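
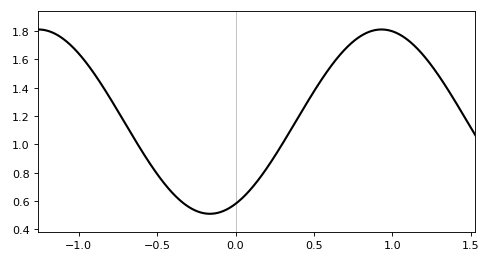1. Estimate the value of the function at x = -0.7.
1.14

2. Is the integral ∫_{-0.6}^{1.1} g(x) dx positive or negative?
positive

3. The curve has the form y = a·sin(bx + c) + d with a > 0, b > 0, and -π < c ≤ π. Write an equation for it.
y = 0.65sin(2.87x - 1.1) + 1.16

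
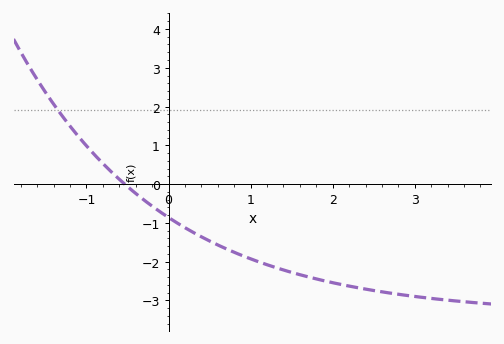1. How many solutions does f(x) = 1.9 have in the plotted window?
1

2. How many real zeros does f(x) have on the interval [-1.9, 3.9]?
1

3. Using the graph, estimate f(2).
-2.5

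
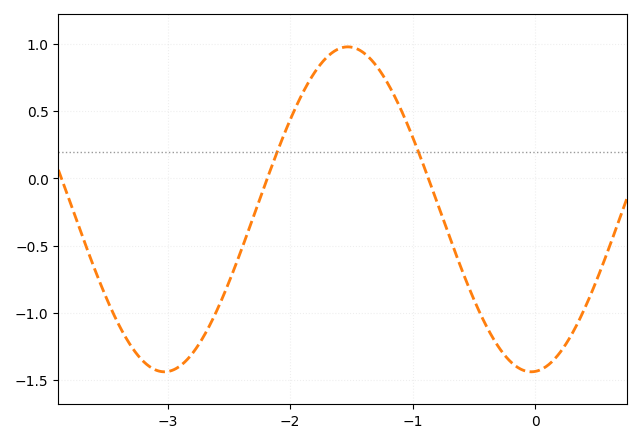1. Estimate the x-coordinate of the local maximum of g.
-1.5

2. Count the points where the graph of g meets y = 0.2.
2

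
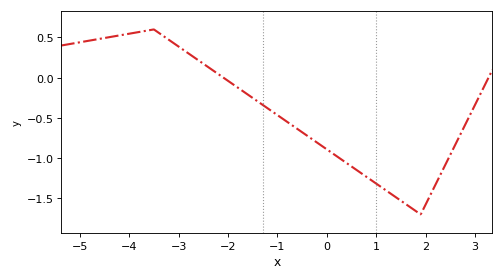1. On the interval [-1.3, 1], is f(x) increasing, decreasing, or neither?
decreasing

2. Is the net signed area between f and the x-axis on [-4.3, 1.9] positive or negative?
negative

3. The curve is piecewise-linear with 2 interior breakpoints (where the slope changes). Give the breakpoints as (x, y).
(-3.5, 0.6); (1.9, -1.7)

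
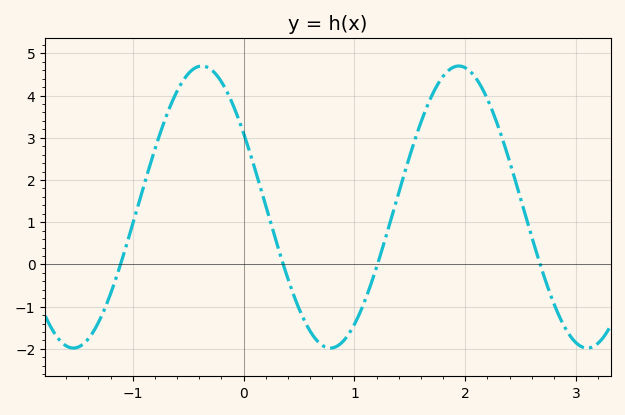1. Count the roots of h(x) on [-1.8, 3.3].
4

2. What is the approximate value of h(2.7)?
-0.2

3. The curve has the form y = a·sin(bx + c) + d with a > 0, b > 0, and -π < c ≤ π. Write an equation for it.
y = 3.34sin(2.7x + 2.6) + 1.36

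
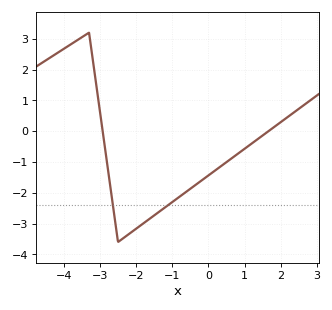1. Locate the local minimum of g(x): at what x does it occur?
-2.4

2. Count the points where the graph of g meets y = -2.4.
2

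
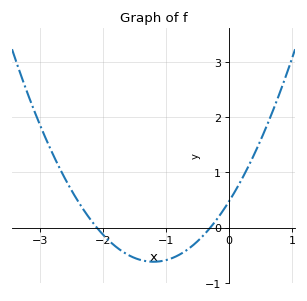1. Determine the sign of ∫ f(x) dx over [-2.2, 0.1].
negative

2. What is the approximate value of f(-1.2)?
-0.616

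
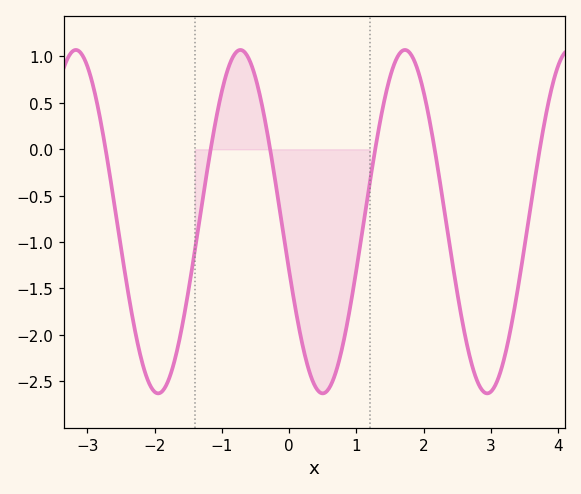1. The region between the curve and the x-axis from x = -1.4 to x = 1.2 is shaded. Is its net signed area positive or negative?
negative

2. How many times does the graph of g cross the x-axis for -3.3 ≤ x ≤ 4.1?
6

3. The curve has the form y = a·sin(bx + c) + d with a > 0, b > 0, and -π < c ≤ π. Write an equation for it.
y = 1.85sin(2.6x - 2.9) - 0.78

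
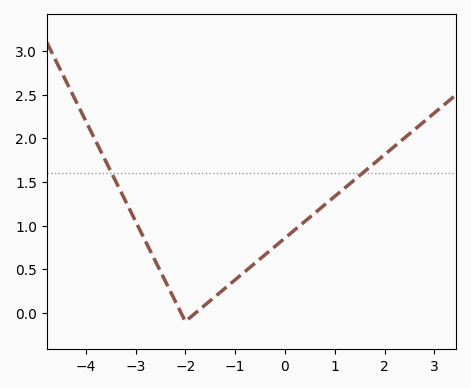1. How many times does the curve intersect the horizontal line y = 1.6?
2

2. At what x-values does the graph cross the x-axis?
-2.09, -1.79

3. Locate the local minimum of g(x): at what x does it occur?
-2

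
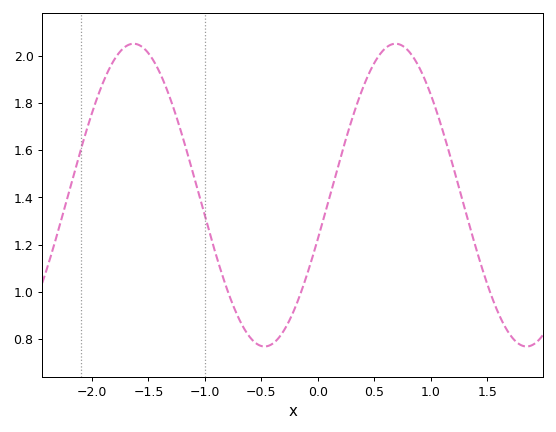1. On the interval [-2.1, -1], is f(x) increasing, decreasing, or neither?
neither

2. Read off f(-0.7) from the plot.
0.888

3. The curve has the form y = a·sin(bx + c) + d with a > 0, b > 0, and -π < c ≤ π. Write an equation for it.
y = 0.64sin(2.71x - 0.292) + 1.41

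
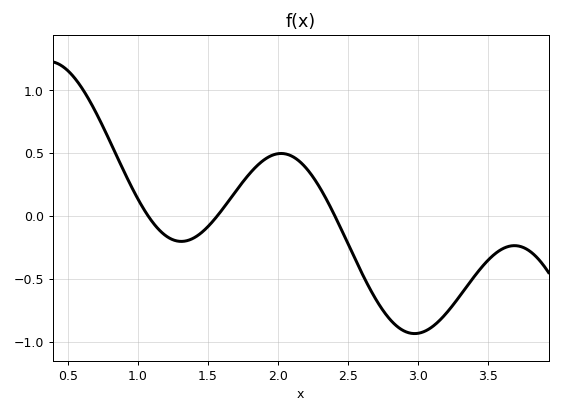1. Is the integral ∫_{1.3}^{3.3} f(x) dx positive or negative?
negative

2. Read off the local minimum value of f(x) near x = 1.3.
-0.2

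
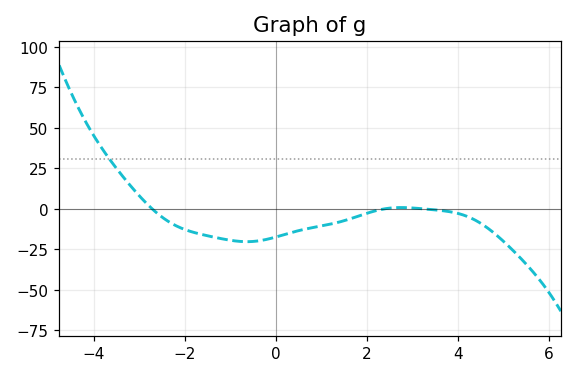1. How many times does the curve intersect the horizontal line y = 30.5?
1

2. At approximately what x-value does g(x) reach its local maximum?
2.8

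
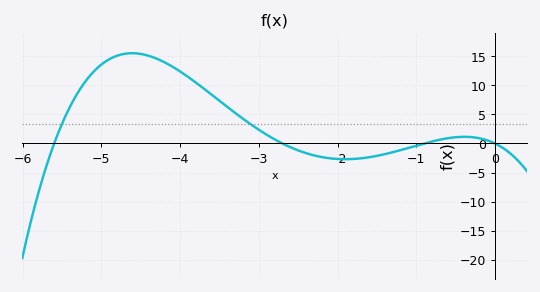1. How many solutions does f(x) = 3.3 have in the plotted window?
2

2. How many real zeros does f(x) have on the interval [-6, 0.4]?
4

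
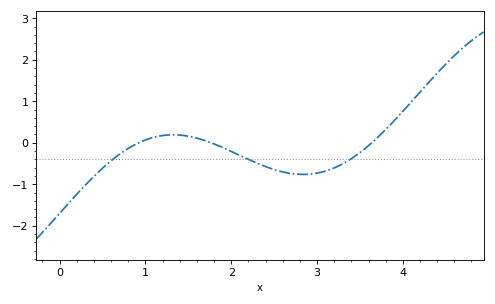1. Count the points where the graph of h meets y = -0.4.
3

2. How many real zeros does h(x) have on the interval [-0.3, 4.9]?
3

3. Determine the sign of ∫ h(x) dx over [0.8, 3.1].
negative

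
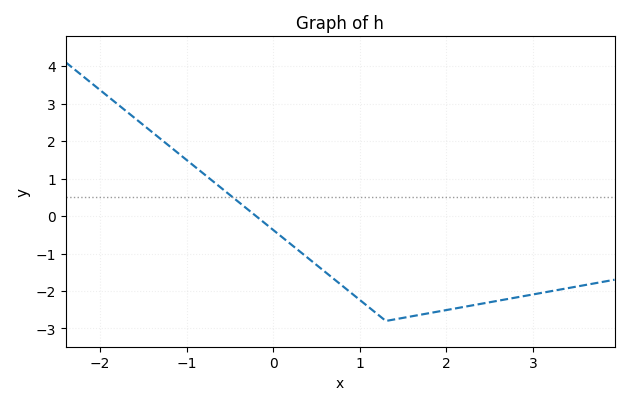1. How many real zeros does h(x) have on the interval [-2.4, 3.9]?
1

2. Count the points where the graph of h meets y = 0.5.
1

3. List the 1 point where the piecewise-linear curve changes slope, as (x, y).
(1.3, -2.8)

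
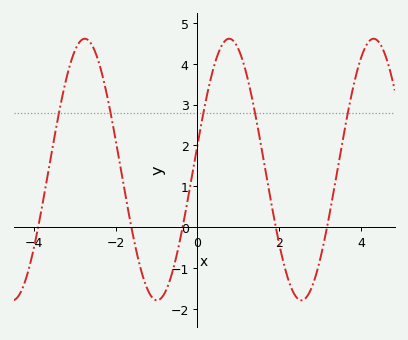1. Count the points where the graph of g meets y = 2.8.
5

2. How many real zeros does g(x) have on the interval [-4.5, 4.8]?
5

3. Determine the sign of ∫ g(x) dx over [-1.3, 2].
positive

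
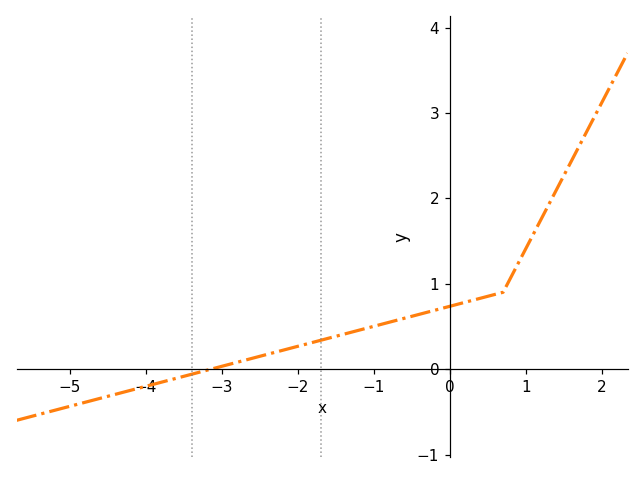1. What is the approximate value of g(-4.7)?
-0.4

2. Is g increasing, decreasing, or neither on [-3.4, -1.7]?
increasing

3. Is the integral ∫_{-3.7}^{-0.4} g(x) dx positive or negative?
positive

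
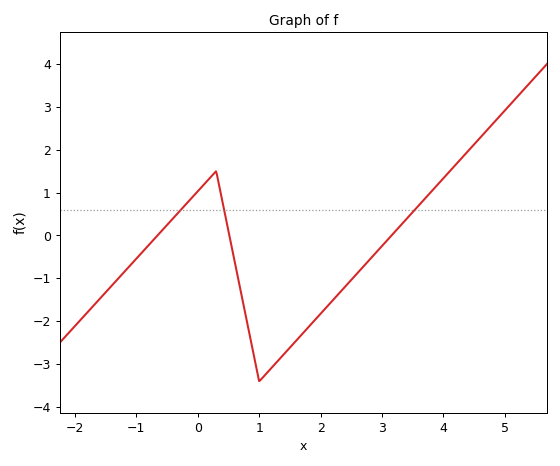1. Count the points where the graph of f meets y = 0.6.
3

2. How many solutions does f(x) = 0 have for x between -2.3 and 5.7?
3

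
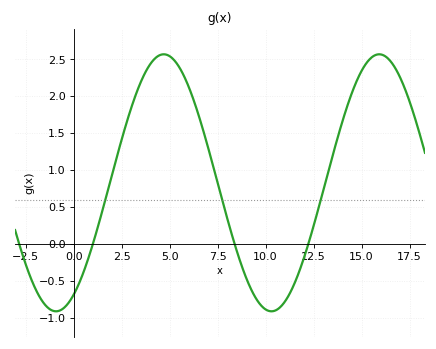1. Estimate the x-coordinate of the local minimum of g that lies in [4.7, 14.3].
10.3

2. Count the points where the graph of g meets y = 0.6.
3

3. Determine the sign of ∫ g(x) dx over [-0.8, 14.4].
positive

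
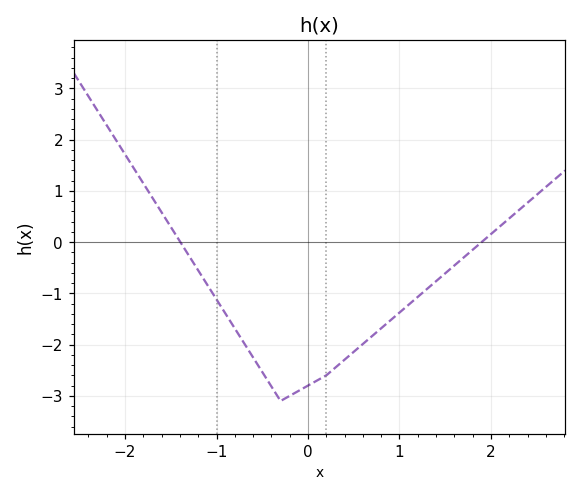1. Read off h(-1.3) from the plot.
-0.269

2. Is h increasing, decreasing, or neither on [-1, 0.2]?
neither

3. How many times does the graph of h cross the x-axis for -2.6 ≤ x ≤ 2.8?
2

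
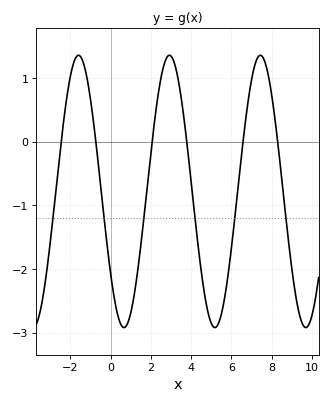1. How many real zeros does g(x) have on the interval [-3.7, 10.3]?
6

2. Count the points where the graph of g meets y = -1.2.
6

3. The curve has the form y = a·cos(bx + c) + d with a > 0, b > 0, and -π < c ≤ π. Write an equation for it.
y = 2.14cos(1.39x + 2.22) - 0.78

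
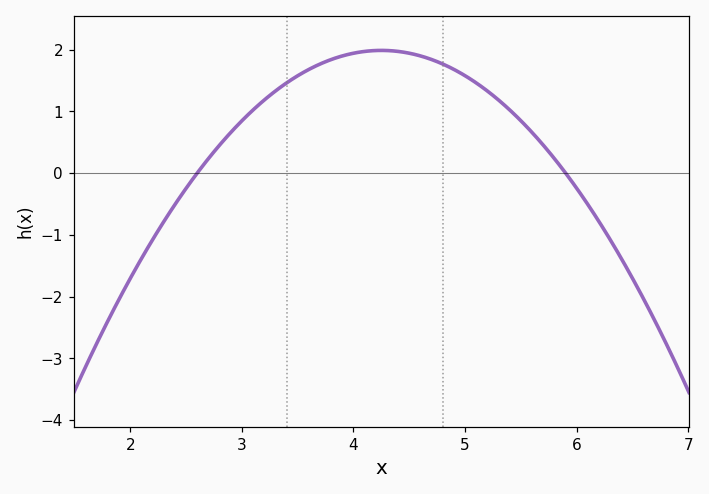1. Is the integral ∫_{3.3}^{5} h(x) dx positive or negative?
positive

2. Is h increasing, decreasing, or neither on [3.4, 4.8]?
neither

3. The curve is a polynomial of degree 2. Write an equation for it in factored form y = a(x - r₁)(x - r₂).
y = -0.73(x - 2.6)(x - 5.9)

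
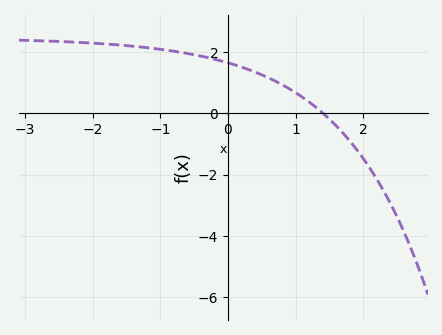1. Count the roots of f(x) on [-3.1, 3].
1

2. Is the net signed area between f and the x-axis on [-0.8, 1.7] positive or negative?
positive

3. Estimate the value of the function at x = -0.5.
1.91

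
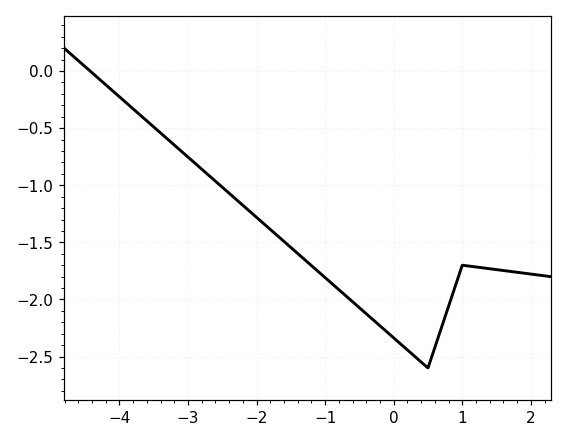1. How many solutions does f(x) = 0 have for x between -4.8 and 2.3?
1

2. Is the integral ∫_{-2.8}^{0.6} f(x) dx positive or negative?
negative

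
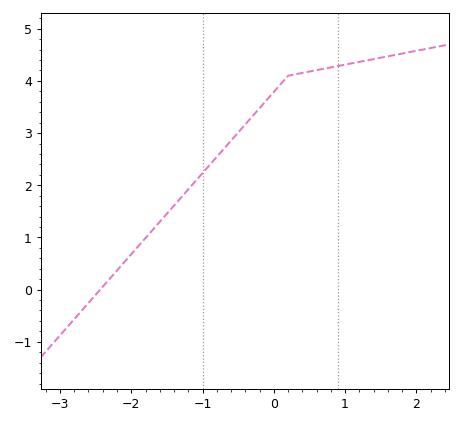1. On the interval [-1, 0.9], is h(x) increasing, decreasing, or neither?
increasing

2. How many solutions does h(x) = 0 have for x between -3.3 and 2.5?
1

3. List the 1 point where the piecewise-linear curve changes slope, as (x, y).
(0.2, 4.1)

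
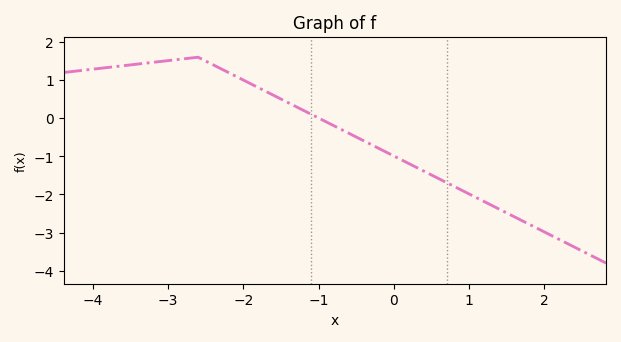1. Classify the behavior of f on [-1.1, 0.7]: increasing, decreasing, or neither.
decreasing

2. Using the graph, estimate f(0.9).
-1.89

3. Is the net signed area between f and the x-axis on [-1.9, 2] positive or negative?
negative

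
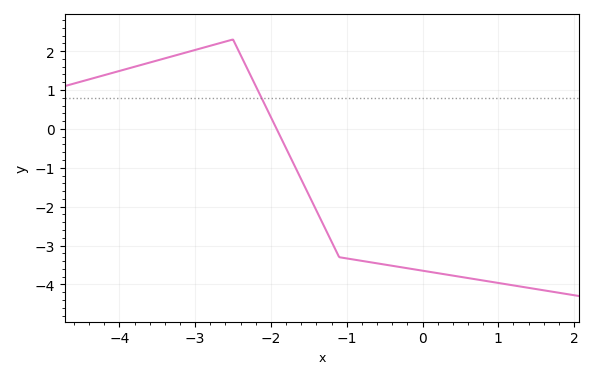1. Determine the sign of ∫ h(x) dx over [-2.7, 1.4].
negative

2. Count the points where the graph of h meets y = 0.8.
1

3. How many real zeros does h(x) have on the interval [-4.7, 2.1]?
1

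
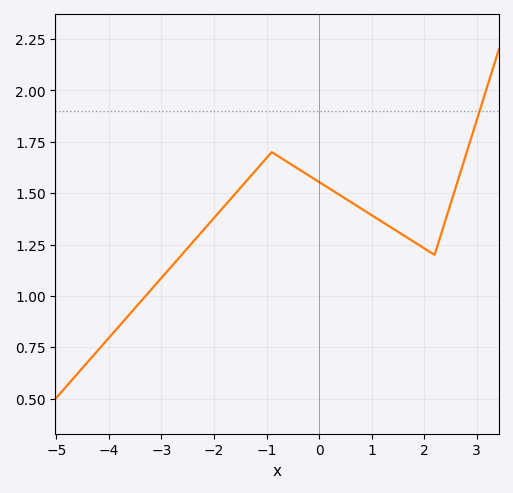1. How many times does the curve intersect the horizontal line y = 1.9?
1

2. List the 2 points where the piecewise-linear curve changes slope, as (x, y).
(-0.9, 1.7); (2.2, 1.2)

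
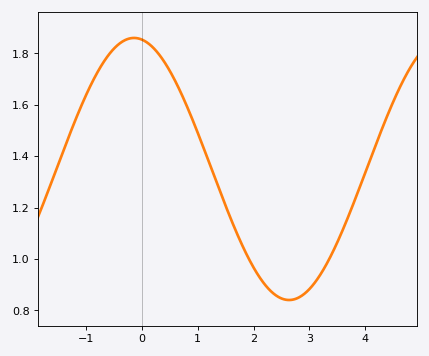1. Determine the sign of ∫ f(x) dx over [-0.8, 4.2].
positive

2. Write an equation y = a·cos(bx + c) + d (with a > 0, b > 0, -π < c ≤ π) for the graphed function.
y = 0.51cos(1.1x + 0.16) + 1.35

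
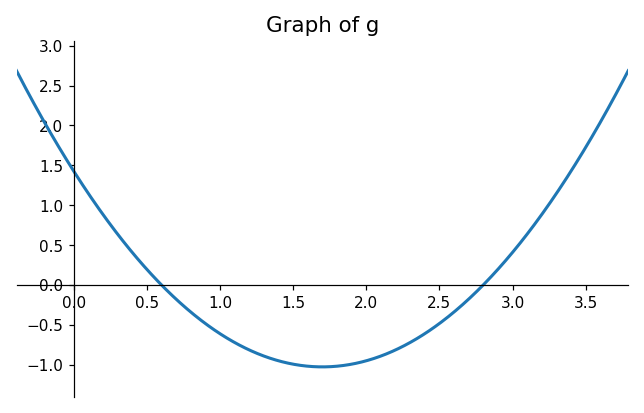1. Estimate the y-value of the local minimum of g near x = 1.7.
-1.05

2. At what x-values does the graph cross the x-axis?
0.6, 2.8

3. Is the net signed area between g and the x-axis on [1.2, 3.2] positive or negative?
negative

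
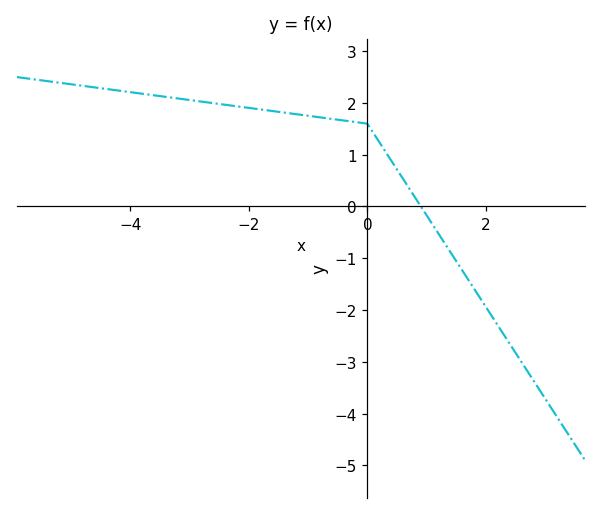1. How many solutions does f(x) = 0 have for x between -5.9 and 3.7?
1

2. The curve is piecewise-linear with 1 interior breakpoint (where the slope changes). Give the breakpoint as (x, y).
(0, 1.6)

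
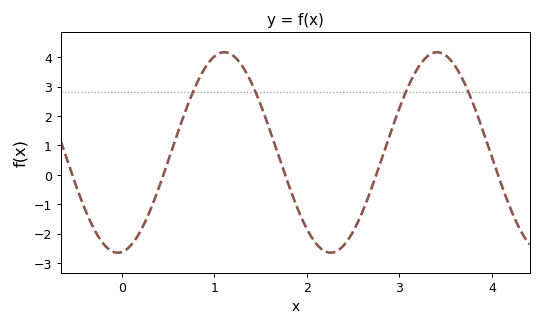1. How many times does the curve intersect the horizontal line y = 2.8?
4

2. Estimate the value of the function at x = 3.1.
3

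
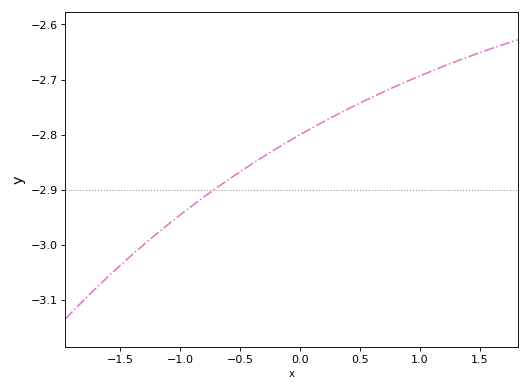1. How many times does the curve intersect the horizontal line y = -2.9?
1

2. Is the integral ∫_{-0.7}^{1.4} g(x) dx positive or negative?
negative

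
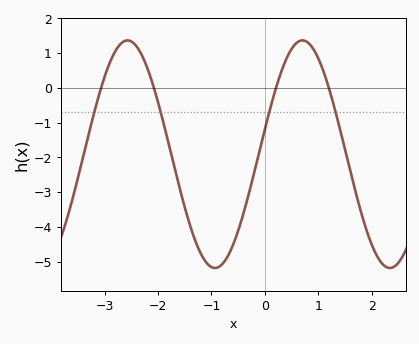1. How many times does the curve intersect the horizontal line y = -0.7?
4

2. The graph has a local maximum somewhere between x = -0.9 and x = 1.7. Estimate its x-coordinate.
0.7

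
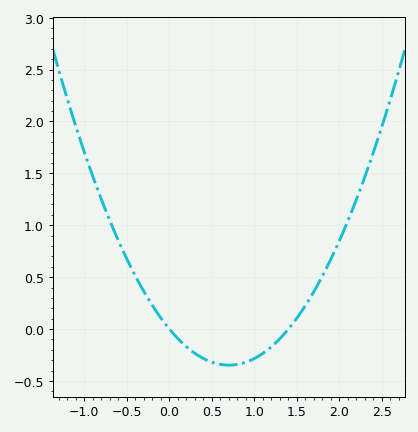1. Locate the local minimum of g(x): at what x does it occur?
0.7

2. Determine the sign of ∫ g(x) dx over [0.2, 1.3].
negative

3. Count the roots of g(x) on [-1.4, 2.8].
2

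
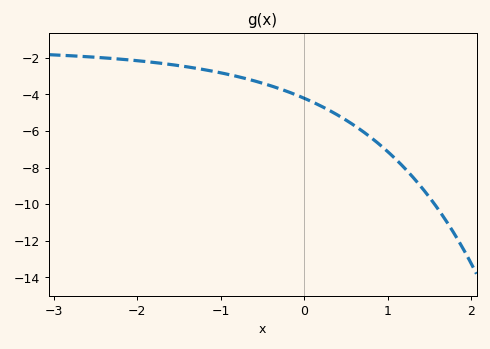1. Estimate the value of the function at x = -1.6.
-2.36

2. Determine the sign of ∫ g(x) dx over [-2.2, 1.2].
negative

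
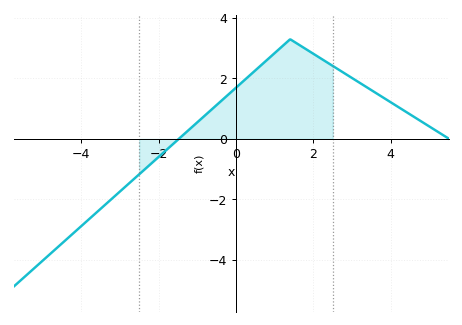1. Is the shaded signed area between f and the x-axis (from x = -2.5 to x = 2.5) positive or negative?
positive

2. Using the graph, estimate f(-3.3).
-2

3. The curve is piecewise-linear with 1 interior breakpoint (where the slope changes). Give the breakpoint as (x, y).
(1.4, 3.3)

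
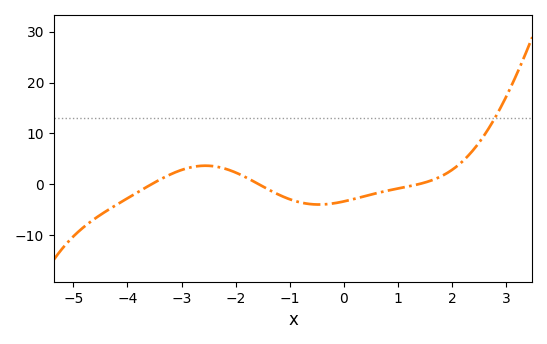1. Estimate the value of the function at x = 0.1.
-3.09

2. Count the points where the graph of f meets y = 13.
1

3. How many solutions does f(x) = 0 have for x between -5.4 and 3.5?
3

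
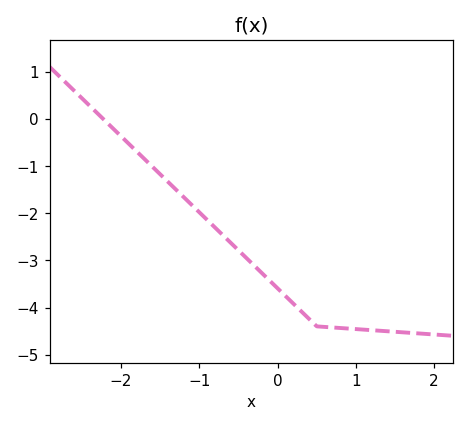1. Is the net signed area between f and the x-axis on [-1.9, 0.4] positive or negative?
negative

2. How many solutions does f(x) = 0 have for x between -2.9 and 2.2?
1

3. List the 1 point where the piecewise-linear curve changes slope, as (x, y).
(0.5, -4.4)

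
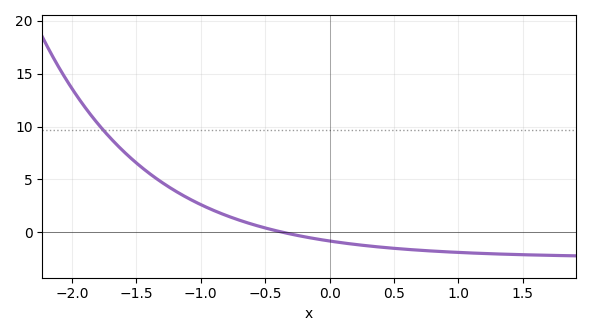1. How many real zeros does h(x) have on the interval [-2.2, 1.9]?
1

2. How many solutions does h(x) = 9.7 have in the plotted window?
1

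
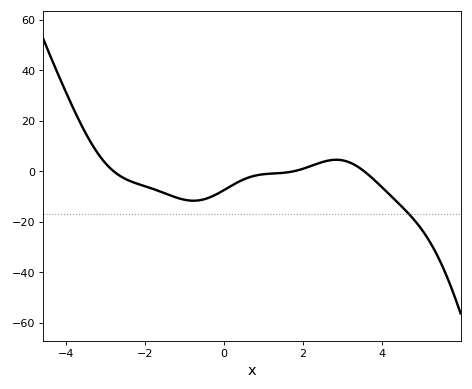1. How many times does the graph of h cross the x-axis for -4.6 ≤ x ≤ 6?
3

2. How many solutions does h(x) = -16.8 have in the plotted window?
1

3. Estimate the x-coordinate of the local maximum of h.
2.84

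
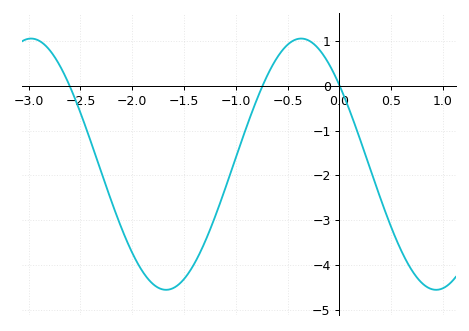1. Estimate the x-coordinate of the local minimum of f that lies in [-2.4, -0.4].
-1.67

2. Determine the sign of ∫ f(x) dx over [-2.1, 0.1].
negative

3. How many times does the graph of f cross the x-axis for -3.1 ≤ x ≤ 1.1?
3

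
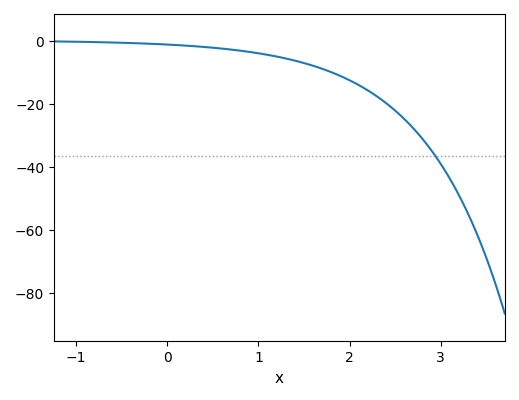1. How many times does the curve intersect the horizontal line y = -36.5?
1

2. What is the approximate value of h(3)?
-39.1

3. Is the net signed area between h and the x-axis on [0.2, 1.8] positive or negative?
negative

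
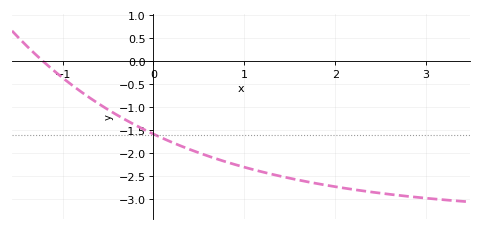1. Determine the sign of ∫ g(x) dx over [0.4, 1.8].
negative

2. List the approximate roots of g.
-1.2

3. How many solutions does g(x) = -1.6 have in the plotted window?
1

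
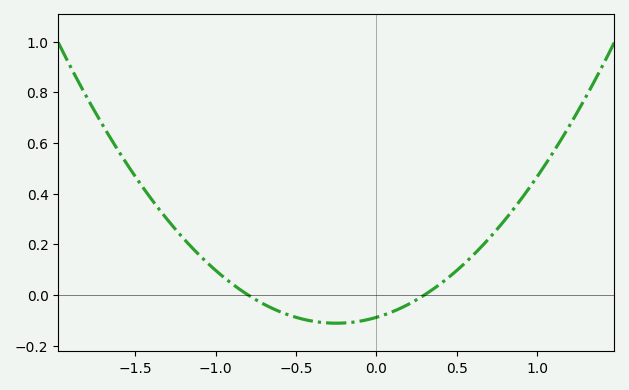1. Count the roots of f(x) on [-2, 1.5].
2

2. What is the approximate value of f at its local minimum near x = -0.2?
-0.12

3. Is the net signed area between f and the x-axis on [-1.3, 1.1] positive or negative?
positive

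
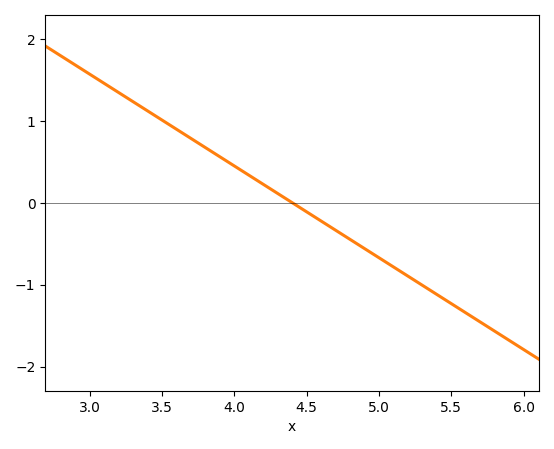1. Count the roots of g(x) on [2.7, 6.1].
1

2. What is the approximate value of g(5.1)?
-0.8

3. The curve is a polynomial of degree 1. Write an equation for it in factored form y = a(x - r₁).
y = -1.12(x - 4.4)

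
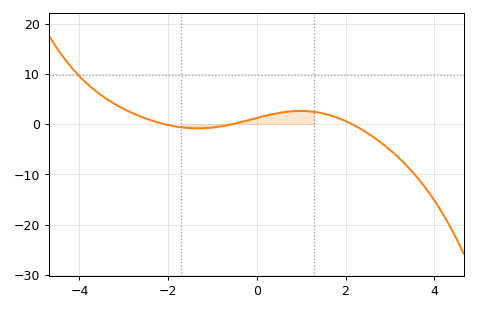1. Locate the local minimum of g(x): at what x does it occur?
-1.4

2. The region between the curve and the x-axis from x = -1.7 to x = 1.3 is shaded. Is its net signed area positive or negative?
positive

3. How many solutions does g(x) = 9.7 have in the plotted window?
1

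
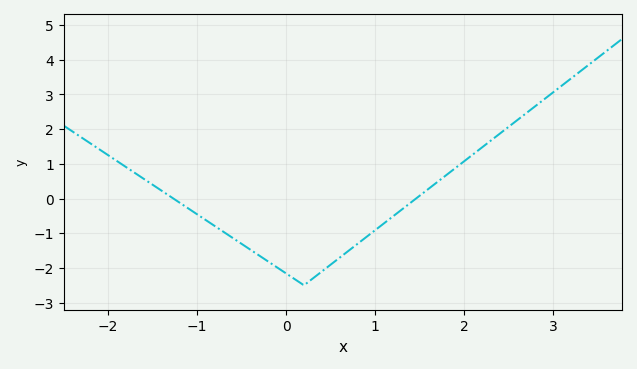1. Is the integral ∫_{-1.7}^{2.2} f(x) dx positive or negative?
negative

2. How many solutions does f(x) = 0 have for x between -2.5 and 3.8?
2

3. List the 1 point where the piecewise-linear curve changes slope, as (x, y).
(0.2, -2.5)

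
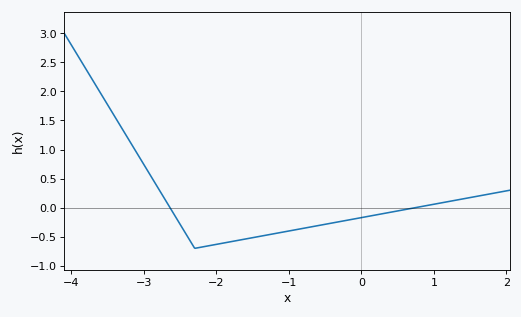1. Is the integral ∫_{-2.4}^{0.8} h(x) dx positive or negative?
negative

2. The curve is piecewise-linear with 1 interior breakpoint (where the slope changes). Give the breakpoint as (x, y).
(-2.3, -0.7)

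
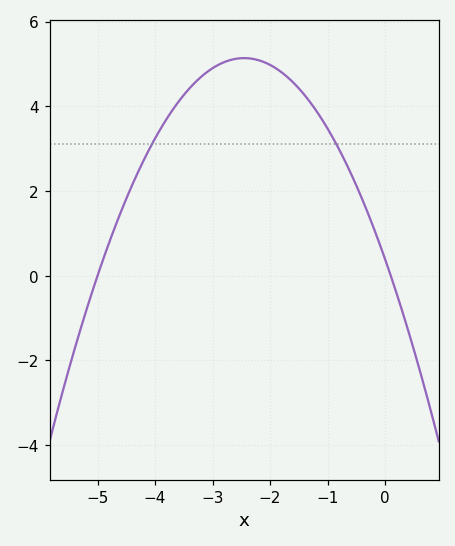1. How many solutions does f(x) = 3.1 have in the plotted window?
2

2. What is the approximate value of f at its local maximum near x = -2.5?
5.2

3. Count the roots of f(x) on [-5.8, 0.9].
2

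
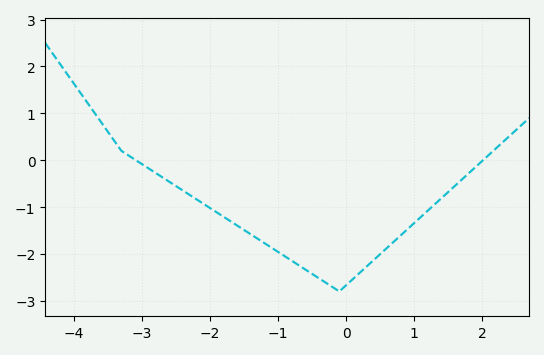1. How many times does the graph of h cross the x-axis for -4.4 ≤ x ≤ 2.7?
2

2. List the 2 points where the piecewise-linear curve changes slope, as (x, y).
(-3.3, 0.2); (-0.1, -2.8)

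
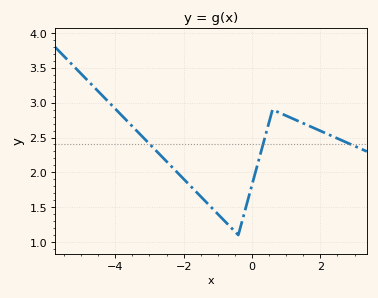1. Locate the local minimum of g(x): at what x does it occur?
-0.4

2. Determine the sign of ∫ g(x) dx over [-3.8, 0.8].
positive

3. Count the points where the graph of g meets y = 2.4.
3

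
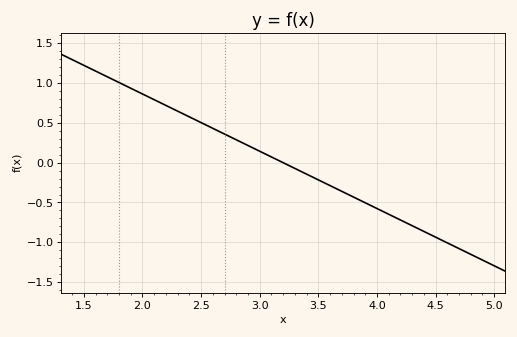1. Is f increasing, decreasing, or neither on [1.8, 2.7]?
decreasing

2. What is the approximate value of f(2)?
0.85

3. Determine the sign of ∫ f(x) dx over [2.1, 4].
positive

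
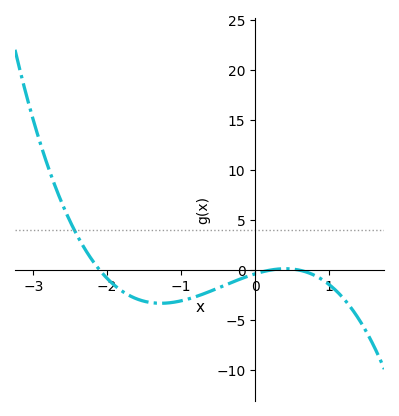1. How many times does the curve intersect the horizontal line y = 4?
1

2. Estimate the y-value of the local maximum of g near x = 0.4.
0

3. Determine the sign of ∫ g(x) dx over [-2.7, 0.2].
negative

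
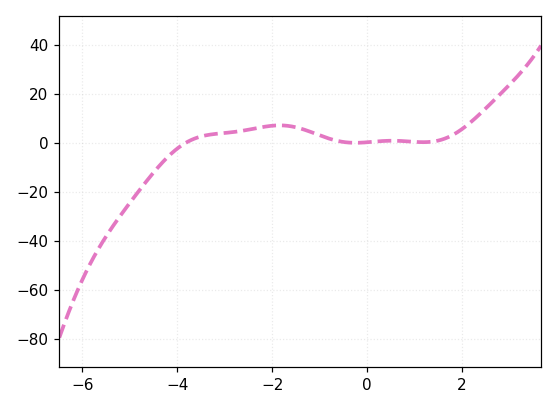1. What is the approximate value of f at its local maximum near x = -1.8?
8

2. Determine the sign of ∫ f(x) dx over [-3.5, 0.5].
positive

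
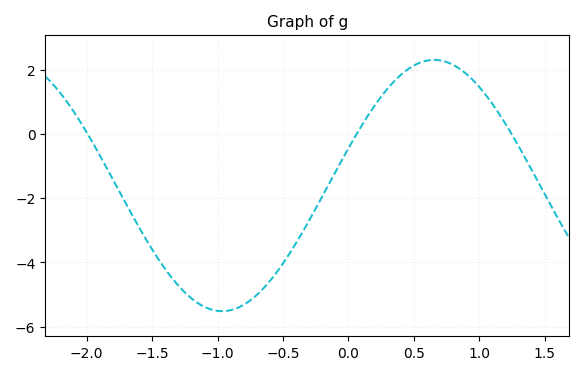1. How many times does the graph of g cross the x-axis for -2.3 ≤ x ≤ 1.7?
3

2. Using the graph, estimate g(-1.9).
-0.6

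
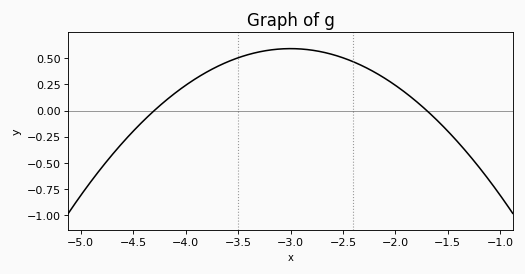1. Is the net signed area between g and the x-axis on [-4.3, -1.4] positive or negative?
positive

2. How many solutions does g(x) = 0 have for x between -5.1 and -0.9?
2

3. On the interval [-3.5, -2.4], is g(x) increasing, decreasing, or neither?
neither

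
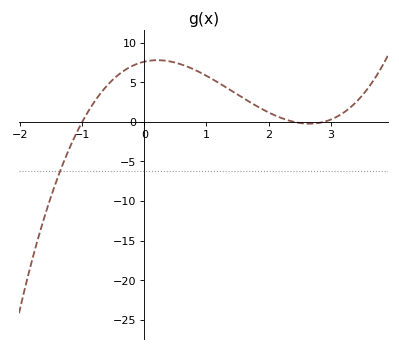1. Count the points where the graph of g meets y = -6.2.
1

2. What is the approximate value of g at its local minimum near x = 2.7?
0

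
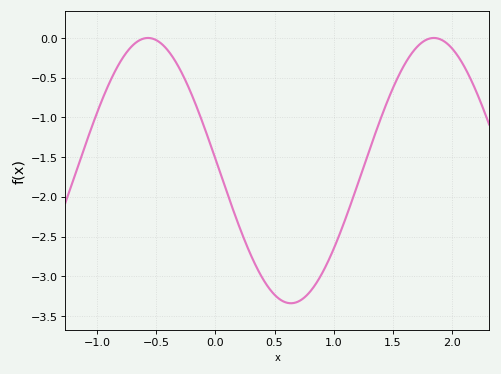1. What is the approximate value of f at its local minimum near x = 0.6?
-3.34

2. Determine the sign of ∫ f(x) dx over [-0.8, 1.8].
negative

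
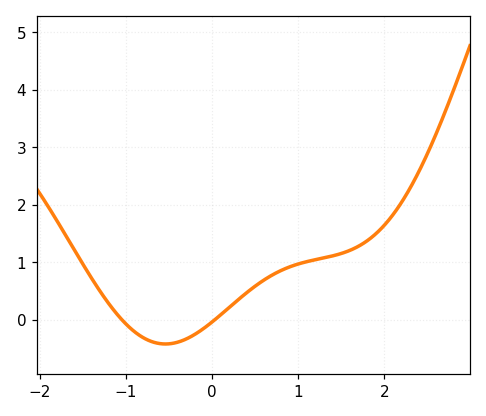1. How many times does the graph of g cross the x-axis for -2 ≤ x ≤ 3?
2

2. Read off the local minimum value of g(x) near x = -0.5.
-0.4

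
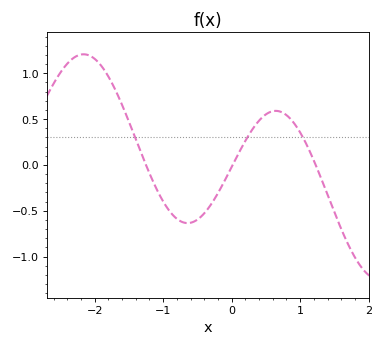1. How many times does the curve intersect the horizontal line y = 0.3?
3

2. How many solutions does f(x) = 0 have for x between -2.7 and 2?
3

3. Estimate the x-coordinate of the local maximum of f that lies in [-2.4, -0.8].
-2.2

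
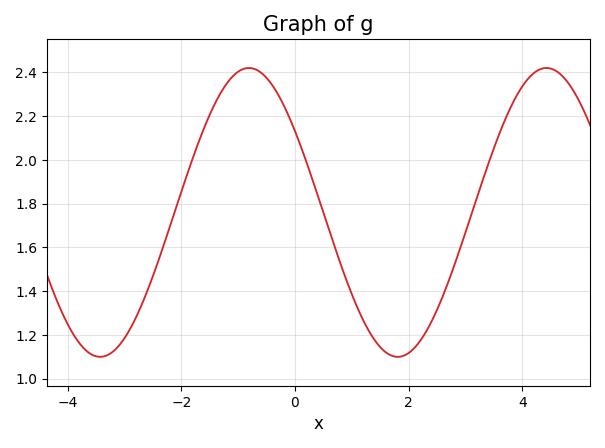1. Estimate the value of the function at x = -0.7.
2.42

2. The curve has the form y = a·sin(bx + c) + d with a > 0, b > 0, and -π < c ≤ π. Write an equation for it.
y = 0.66sin(1.2x + 2.5) + 1.76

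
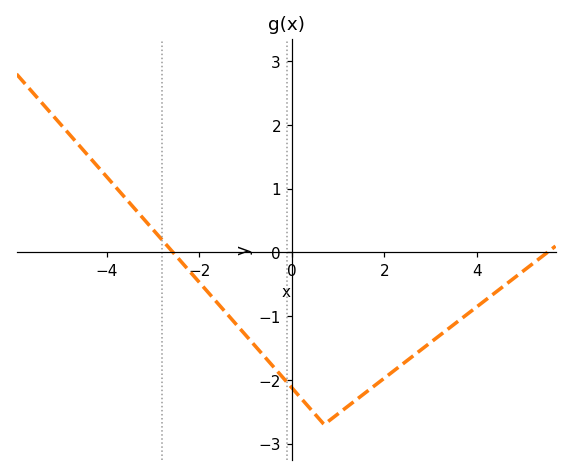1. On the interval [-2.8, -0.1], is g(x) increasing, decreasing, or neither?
decreasing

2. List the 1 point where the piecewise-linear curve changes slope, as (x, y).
(0.7, -2.7)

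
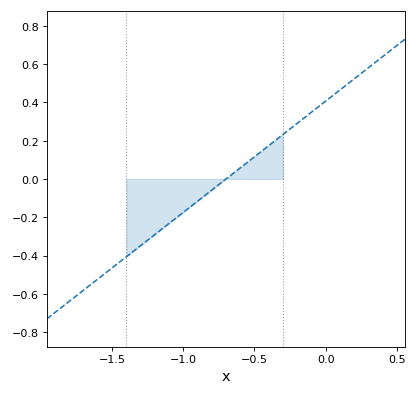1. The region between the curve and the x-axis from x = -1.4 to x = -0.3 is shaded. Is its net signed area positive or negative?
negative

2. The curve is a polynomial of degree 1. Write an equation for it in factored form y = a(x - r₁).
y = 0.58(x + 0.7)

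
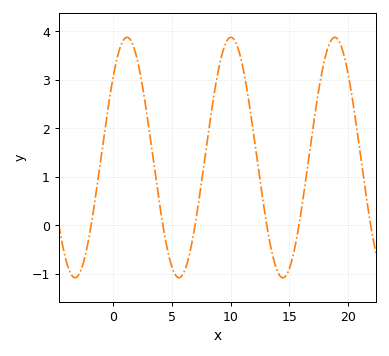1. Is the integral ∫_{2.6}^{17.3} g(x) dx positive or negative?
positive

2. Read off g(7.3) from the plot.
0.5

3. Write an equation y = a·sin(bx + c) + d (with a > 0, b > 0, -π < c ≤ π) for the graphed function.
y = 2.48sin(0.71x + 0.73) + 1.4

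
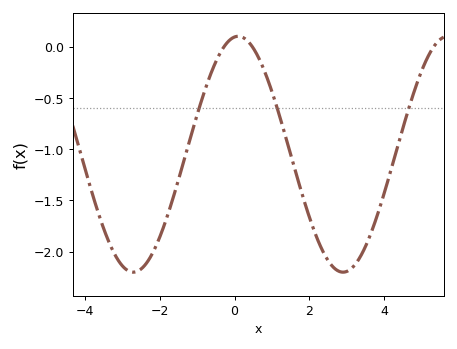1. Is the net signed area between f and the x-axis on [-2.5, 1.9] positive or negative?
negative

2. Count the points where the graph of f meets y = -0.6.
3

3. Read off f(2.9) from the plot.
-2.2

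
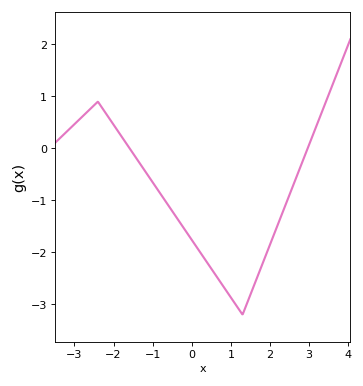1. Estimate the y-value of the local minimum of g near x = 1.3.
-3.2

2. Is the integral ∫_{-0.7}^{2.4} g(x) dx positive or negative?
negative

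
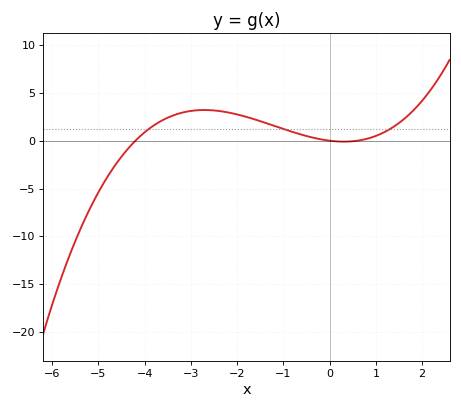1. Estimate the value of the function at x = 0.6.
0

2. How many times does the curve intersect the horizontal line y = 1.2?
3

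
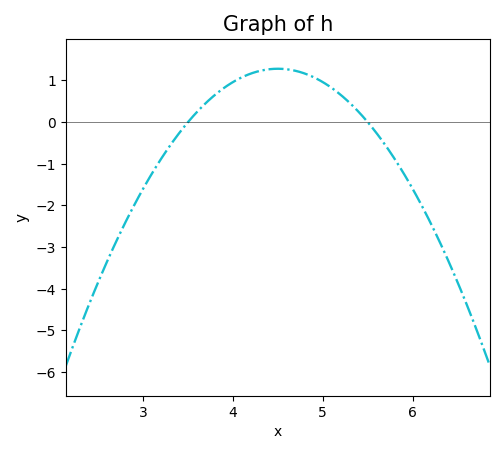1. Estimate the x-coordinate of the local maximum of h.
4.5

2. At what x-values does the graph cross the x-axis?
3.5, 5.5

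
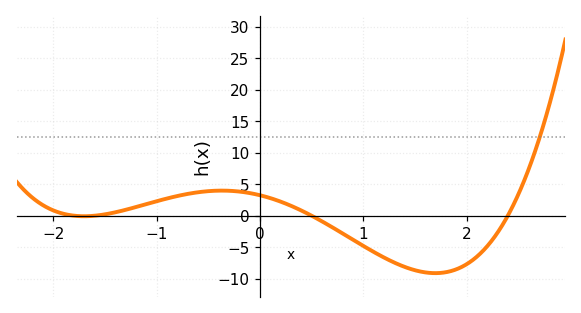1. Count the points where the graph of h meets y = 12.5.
1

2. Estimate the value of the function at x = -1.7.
-0.085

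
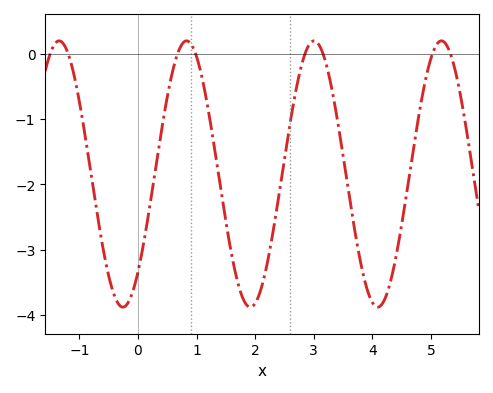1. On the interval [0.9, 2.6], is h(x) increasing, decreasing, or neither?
neither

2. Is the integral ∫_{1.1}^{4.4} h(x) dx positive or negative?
negative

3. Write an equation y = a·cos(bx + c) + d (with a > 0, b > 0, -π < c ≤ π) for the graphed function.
y = 2.04cos(2.9x - 2.4) - 1.84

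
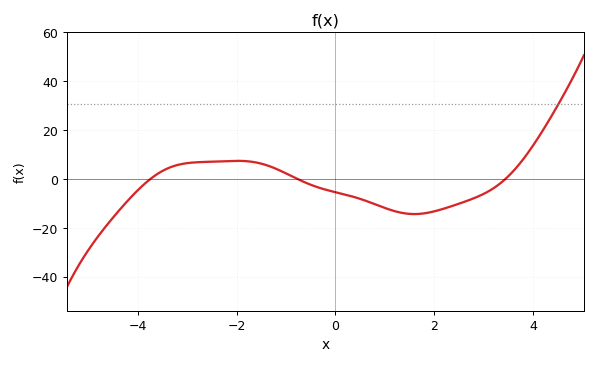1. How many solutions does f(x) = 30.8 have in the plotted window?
1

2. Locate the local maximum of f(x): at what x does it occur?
-2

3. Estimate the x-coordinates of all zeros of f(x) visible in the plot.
-3.8, -0.8, 3.4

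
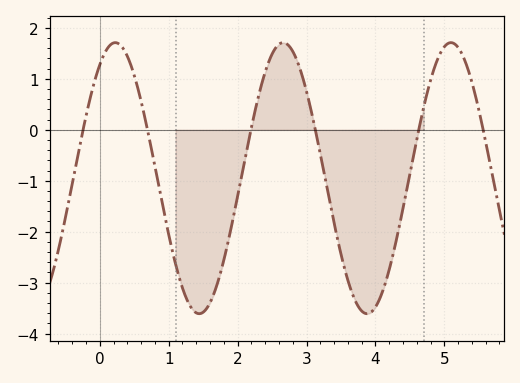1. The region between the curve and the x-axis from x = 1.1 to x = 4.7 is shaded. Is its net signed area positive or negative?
negative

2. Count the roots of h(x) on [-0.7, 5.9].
6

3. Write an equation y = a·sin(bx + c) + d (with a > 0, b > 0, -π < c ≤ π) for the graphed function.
y = 2.66sin(2.6x + 0.99) - 0.95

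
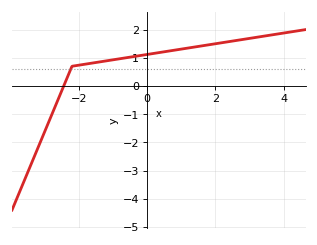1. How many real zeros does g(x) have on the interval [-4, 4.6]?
1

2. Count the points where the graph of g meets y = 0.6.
1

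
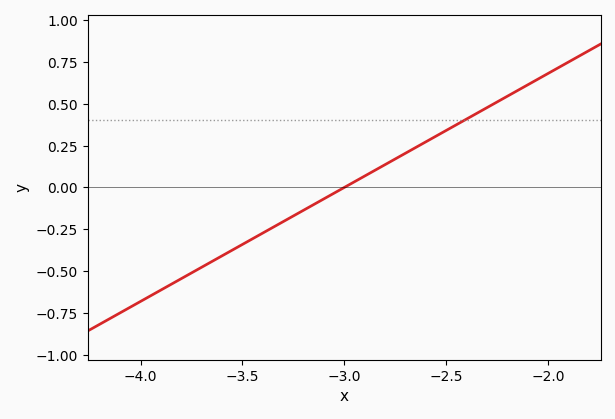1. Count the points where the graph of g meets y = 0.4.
1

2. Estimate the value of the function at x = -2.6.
0.28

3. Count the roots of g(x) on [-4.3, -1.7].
1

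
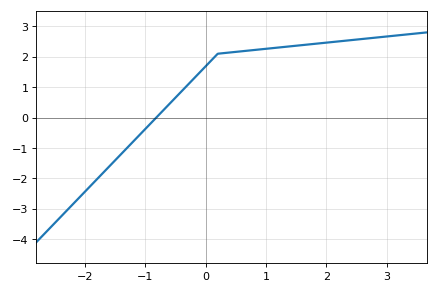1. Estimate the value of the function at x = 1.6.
2.4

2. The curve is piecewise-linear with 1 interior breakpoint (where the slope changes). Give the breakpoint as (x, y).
(0.2, 2.1)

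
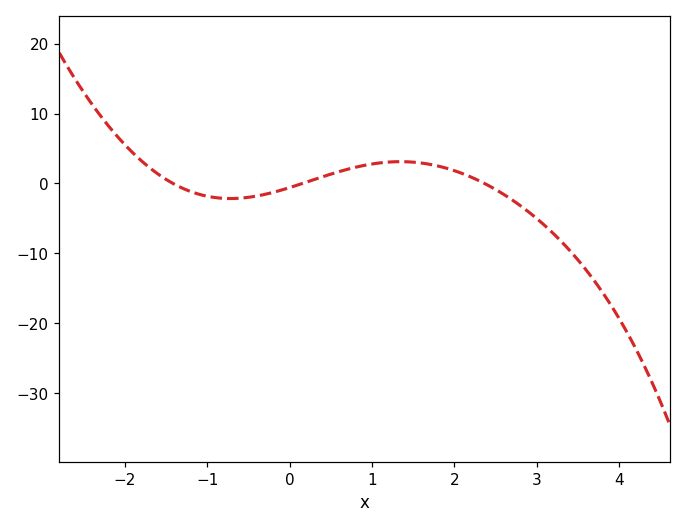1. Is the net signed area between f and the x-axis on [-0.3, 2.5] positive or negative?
positive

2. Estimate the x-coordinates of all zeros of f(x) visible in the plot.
-1.4, 0.2, 2.4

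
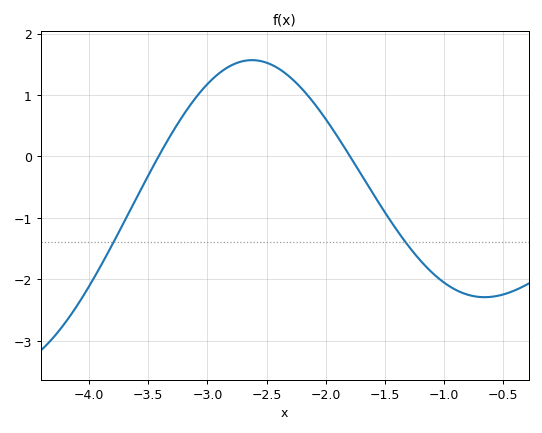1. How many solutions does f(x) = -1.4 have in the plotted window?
2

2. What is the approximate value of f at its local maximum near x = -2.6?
1.57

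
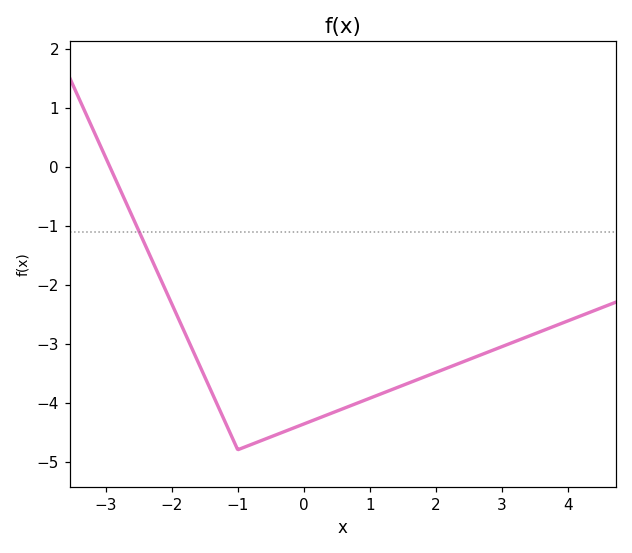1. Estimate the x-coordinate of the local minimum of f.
-1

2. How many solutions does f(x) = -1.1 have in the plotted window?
1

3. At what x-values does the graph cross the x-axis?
-3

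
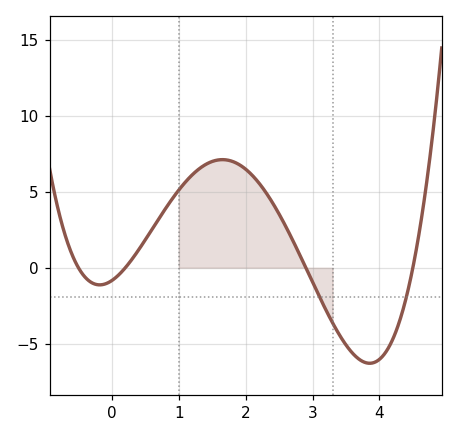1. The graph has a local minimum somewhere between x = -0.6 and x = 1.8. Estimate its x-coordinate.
-0.2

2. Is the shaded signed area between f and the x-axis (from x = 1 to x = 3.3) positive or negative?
positive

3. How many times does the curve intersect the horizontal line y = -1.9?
2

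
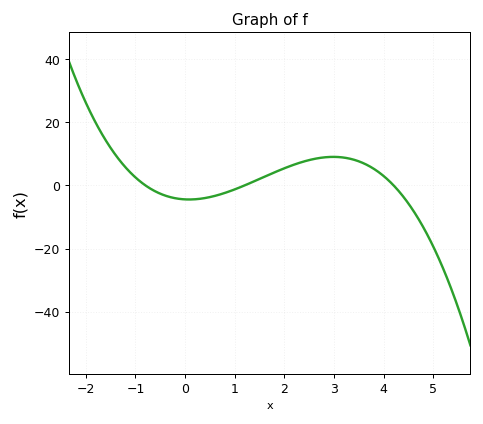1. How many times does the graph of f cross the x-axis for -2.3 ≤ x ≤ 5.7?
3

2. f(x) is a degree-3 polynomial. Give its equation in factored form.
y = -1.1(x + 0.8)(x - 1.2)(x - 4.2)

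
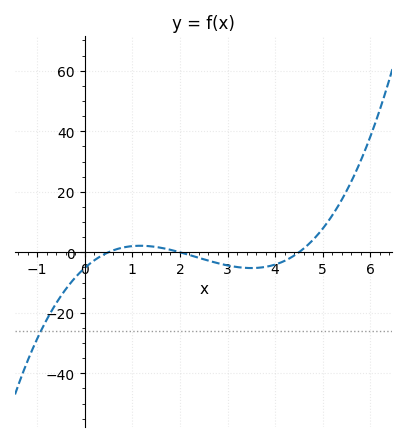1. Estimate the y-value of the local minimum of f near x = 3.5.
-5.22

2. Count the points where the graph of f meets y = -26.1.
1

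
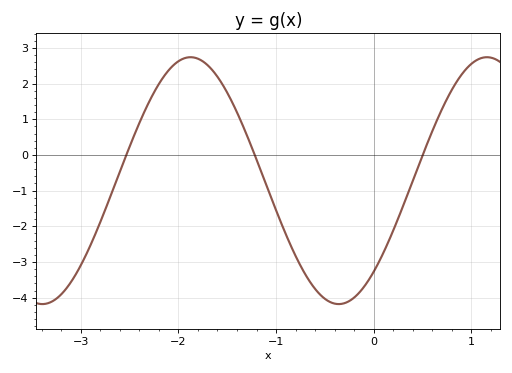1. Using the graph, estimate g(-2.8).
-1.88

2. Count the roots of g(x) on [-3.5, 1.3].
3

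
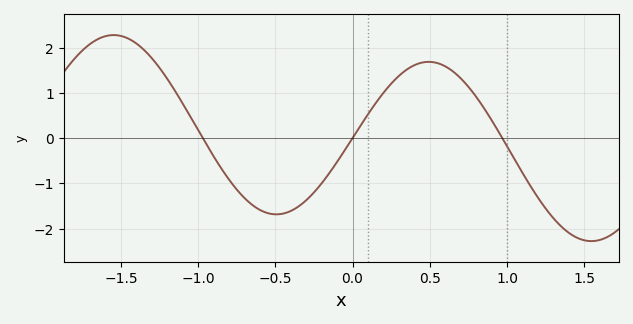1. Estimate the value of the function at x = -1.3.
1.8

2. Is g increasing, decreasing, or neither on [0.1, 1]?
neither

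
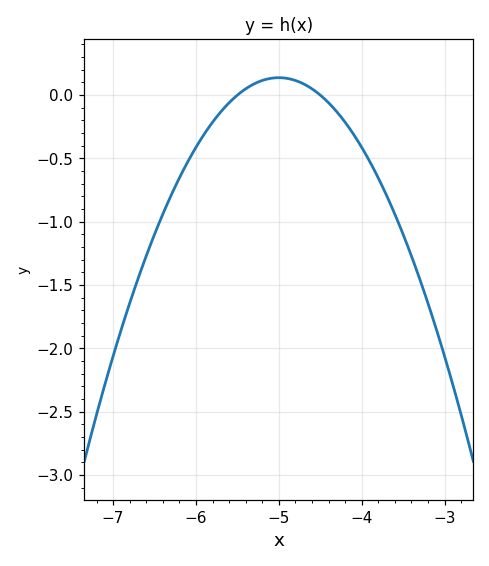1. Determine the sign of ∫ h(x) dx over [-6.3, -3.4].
negative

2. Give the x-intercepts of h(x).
-5.5, -4.5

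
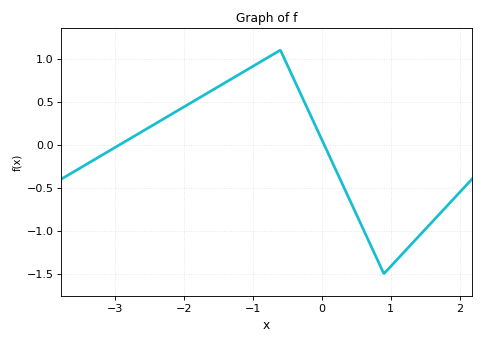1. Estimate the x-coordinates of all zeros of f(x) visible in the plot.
-2.9, 0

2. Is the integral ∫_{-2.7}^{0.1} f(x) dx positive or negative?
positive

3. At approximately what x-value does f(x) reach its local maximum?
-0.6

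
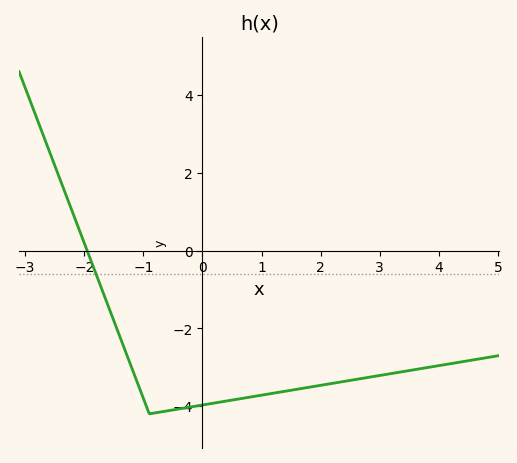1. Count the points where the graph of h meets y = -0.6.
1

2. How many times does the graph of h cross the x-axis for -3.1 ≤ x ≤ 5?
1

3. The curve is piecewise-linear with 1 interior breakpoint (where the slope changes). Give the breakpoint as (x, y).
(-0.9, -4.2)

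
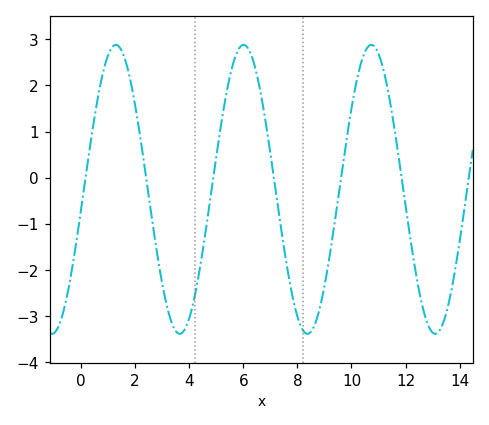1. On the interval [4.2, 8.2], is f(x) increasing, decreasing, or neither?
neither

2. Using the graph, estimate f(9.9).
1.1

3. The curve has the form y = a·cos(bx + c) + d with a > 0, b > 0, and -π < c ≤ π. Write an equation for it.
y = 3.13cos(1.3x - 1.7) - 0.25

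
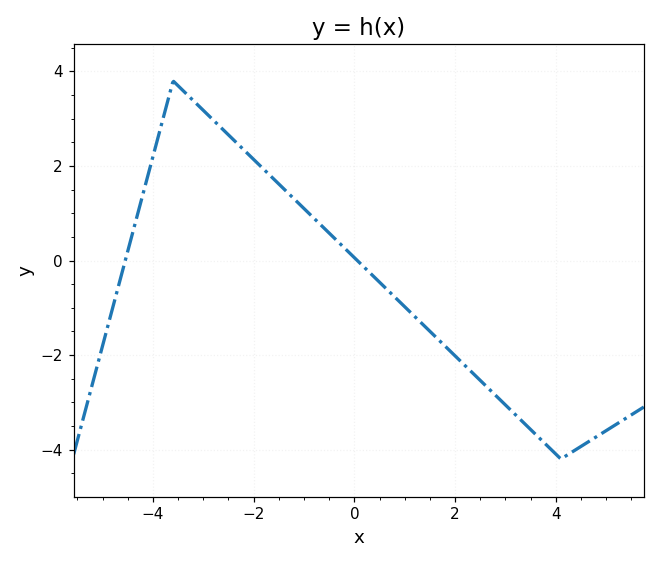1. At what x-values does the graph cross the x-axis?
-4.55, 0.058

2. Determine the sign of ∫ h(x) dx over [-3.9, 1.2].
positive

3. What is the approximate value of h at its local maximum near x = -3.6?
3.8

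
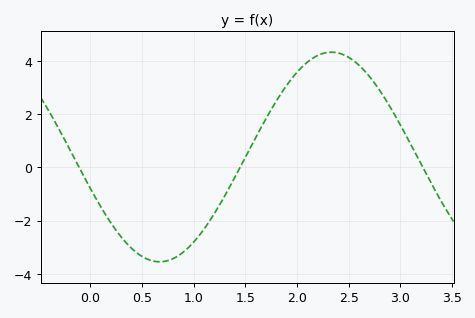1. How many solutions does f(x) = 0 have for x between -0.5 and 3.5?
3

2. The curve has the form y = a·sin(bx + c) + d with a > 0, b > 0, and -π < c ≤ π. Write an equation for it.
y = 3.94sin(1.89x - 2.84) + 0.39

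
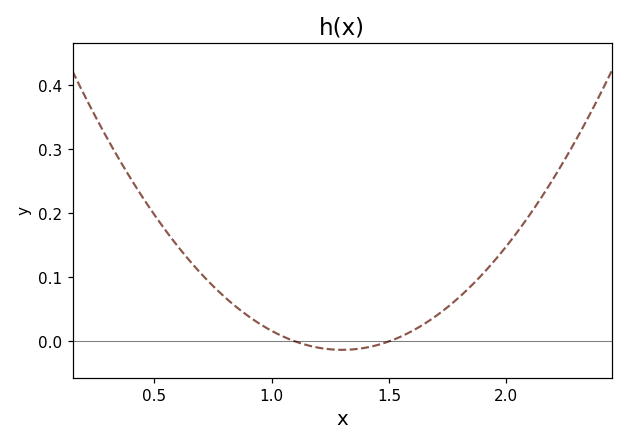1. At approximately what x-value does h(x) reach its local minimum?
1.3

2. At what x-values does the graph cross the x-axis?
1.1, 1.5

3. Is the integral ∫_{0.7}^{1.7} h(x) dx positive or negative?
positive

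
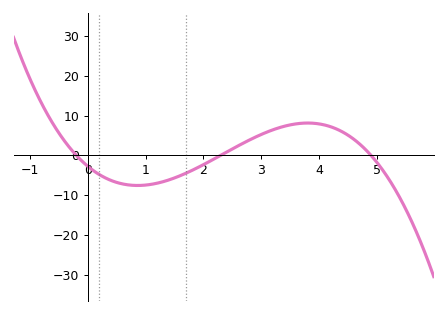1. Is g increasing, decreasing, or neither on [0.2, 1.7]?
neither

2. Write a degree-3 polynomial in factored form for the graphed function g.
y = -1.23(x + 0.2)(x - 2.3)(x - 4.9)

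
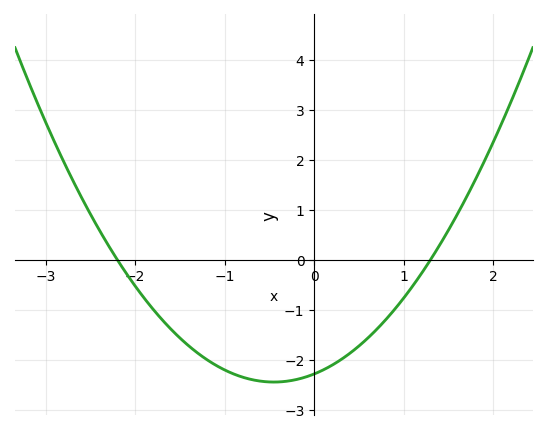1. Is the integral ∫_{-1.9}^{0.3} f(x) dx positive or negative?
negative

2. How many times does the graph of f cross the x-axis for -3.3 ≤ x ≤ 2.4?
2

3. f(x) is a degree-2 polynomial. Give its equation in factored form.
y = 0.8(x + 2.2)(x - 1.3)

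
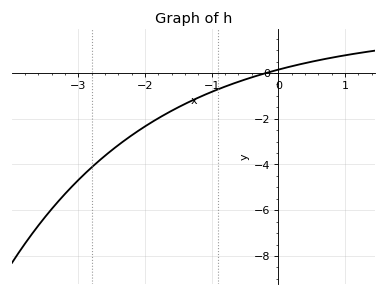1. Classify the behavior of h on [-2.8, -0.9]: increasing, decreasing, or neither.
increasing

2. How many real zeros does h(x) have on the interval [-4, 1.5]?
1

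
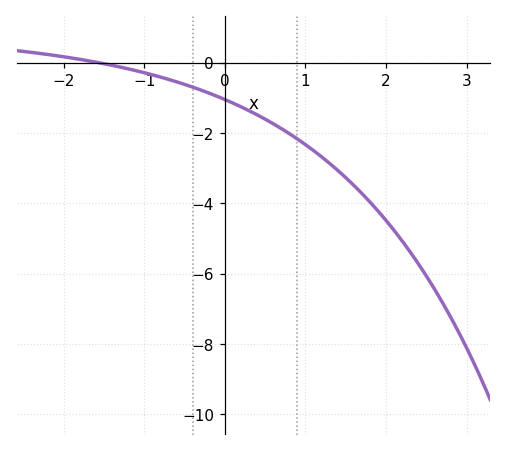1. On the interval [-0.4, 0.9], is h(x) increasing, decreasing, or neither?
decreasing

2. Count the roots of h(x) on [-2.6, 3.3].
1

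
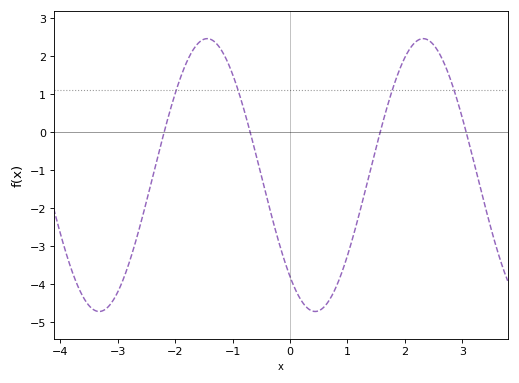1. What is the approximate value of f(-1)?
1.52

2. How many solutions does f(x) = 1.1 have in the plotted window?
4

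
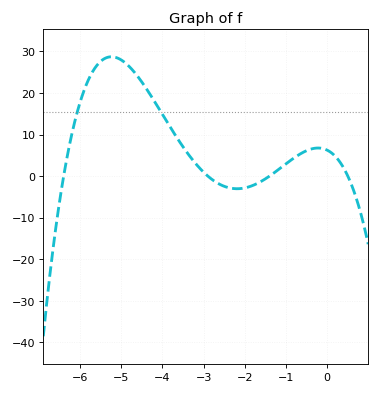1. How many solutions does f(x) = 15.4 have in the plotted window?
2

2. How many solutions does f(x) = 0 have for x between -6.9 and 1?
4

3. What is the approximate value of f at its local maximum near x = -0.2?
6.75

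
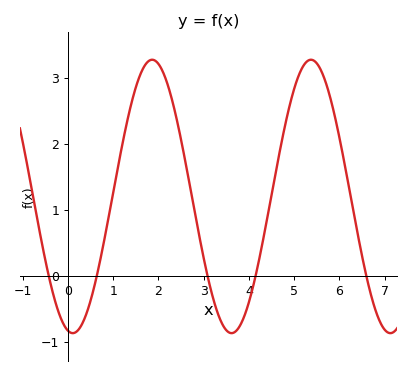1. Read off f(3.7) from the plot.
-0.847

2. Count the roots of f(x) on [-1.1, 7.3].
5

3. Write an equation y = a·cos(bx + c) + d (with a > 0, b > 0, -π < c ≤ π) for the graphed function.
y = 2.07cos(1.79x + 2.95) + 1.2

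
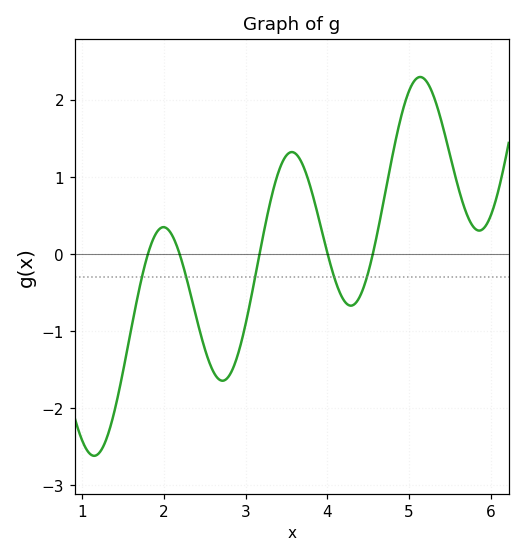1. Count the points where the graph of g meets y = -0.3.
5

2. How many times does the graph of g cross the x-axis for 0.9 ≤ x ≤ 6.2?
5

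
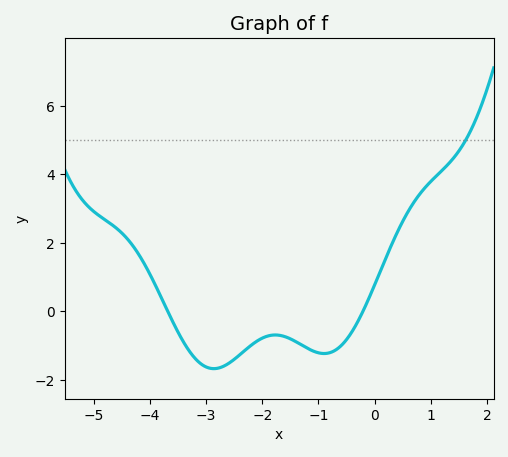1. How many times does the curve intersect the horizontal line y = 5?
1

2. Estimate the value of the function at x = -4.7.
2.6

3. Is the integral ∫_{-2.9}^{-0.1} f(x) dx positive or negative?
negative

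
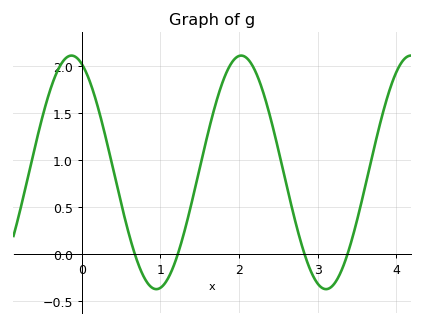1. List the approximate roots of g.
0.676, 1.22, 2.84, 3.38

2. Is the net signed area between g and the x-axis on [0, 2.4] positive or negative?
positive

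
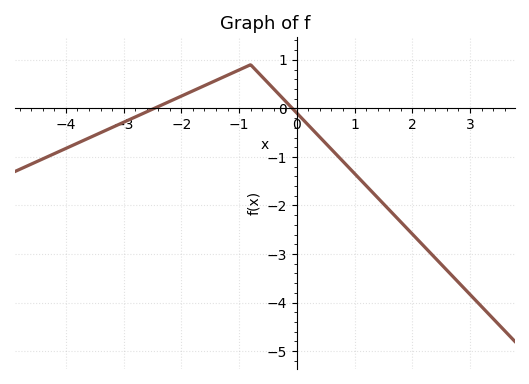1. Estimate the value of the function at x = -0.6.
0.7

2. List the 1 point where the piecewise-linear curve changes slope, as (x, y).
(-0.8, 0.9)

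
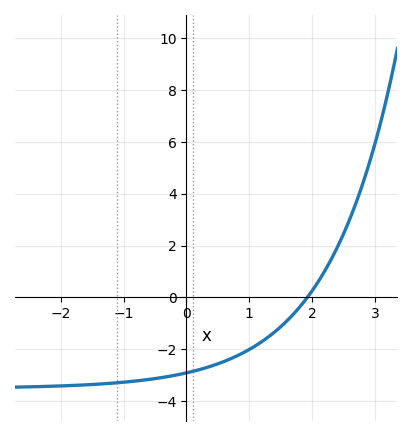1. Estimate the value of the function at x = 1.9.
-0.074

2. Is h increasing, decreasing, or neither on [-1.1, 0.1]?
increasing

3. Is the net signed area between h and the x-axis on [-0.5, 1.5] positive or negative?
negative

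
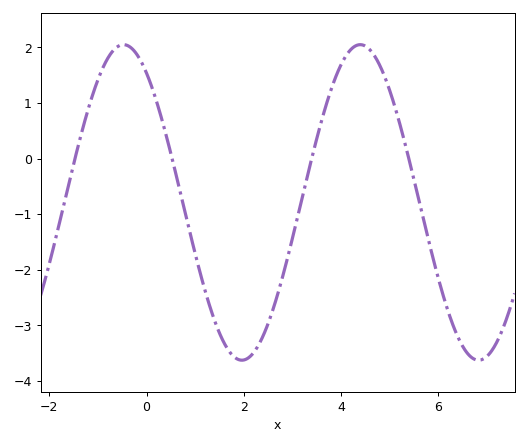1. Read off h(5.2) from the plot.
0.7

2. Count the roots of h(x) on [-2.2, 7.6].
4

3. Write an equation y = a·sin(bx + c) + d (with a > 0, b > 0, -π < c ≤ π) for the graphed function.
y = 2.84sin(1.3x + 2.2) - 0.79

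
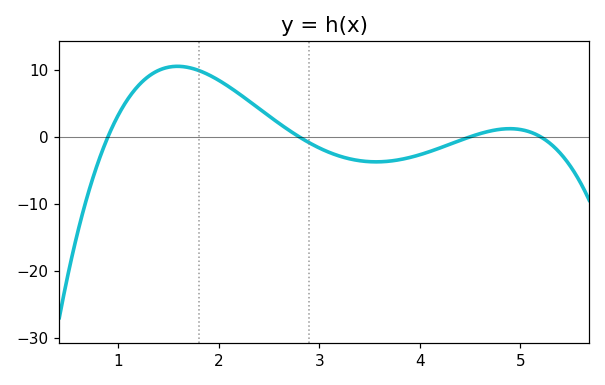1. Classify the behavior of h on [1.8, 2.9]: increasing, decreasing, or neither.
decreasing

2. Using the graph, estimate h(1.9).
9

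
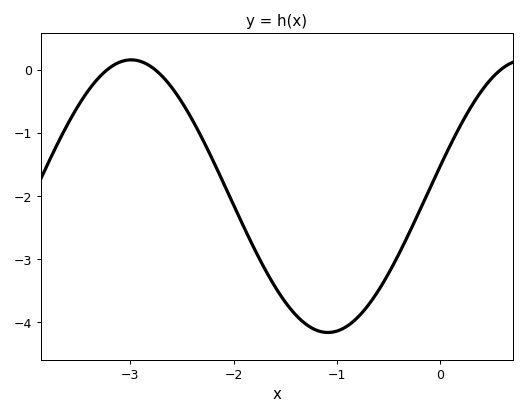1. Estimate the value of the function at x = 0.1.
-1.2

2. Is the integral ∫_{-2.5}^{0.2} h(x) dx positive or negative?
negative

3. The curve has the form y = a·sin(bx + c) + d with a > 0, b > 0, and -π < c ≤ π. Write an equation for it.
y = 2.16sin(1.6x + 0.22) - 2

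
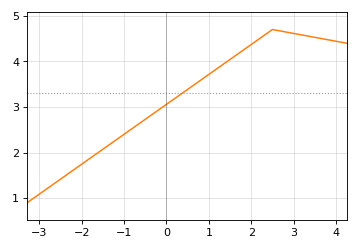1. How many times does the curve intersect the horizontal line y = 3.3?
1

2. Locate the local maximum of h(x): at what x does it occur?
2.6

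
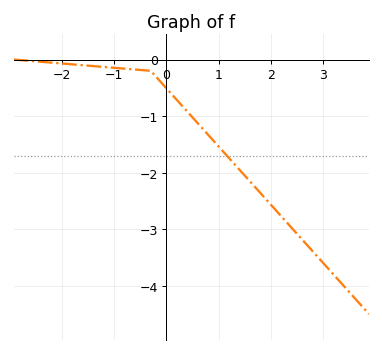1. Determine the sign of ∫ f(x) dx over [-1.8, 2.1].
negative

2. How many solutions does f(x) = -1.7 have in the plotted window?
1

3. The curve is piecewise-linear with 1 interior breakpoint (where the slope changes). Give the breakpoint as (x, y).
(-0.3, -0.2)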